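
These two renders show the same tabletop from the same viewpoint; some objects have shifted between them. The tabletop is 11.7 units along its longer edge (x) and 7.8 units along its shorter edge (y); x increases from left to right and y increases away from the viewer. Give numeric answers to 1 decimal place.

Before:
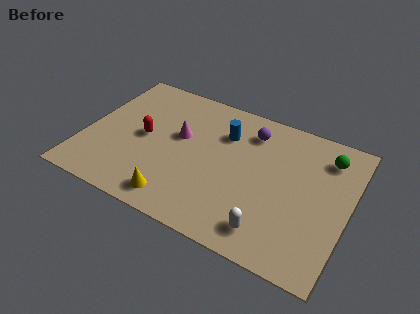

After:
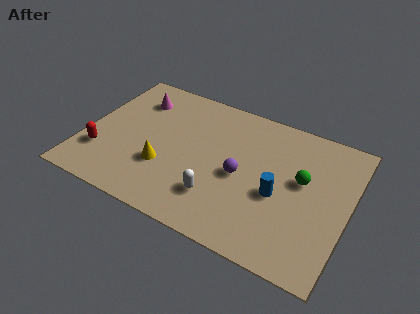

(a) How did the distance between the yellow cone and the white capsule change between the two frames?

-1.5

They were about 4.1 units apart before and 2.6 after — 1.5 units closer together.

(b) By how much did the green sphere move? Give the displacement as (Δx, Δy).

(-0.9, -1.7)

The green sphere was at about (10.5, 6.2) and moved to about (9.6, 4.5).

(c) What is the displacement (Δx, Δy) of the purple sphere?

(-0.1, -2.6)

From the two frames, the purple sphere sits at roughly (7.1, 6.2) before and (7.0, 3.6) after.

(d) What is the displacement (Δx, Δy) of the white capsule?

(-2.4, 0.7)

From the two frames, the white capsule sits at roughly (8.6, 1.3) before and (6.2, 2.0) after.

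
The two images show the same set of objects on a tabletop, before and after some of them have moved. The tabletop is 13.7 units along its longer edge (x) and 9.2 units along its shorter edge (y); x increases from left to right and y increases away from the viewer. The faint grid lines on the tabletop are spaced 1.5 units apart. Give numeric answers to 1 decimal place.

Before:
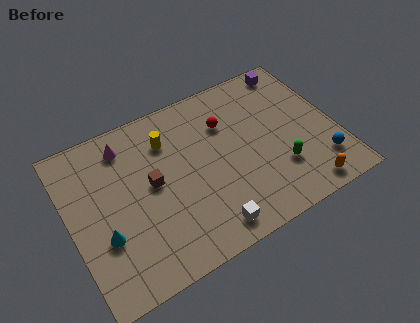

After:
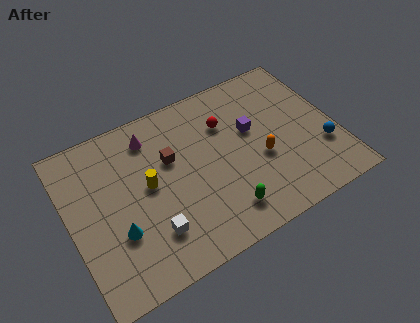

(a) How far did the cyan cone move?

0.7

From (1.5, 3.2) to (2.2, 3.1), the cyan cone covered √(0.7² + 0.1²) ≈ 0.7 units.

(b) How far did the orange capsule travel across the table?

3.2

The orange capsule moved from about (11.5, 1.0) to (9.7, 3.7), a distance of √(1.8² + 2.7²) ≈ 3.2.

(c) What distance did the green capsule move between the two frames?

3.3

From (10.5, 2.7) to (7.4, 1.7), the green capsule covered √(3.1² + 1.0²) ≈ 3.3 units.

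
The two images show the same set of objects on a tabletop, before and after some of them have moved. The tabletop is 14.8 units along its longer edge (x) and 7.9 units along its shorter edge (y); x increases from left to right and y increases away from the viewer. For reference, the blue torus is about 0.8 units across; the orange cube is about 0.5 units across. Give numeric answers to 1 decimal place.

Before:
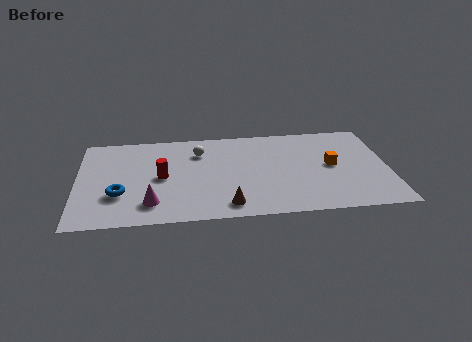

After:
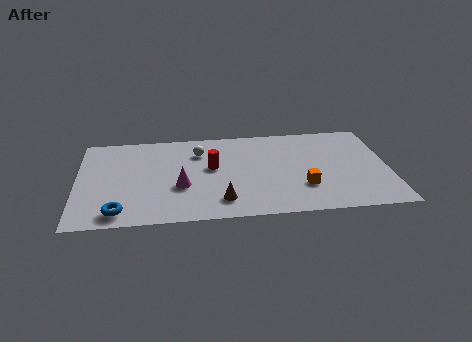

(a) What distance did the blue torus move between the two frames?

1.5

The blue torus moved from about (2.0, 2.6) to (2.0, 1.1), a distance of √(0.0² + 1.5²) ≈ 1.5.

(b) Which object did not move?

the white sphere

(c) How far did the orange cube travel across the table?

2.2

The orange cube moved from about (12.1, 4.1) to (10.7, 2.4), a distance of √(1.4² + 1.7²) ≈ 2.2.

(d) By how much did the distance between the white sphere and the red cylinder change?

-1.2

They were about 2.7 units apart before and 1.5 after — 1.2 units closer together.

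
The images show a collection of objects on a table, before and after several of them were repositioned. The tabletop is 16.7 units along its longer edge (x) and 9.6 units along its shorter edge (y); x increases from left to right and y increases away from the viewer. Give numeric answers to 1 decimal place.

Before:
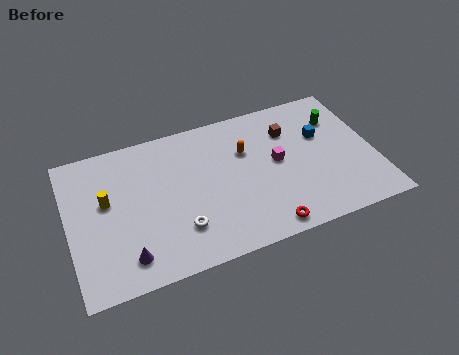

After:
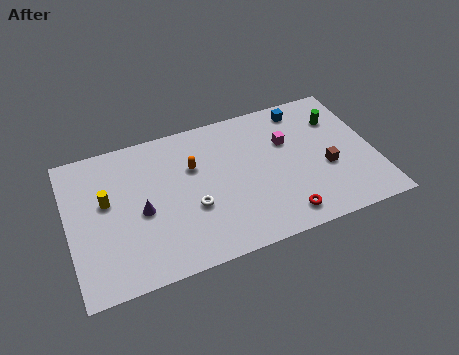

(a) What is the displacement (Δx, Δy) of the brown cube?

(1.7, -3.2)

From the two frames, the brown cube sits at roughly (12.3, 7.0) before and (14.0, 3.8) after.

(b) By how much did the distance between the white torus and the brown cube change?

-0.5

Before: roughly 7.9 units apart; after: 7.4. That's 0.5 units closer together.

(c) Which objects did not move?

the green cylinder and the yellow cylinder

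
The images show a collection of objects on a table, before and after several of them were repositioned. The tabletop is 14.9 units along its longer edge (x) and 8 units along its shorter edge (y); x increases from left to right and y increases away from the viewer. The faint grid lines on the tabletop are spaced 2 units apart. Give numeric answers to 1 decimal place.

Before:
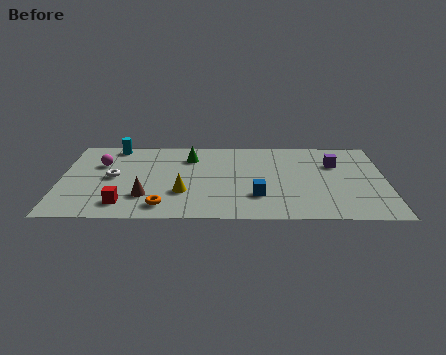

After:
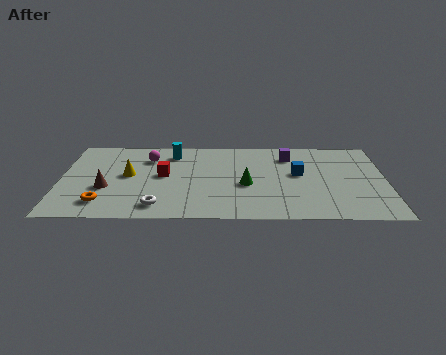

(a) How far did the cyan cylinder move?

2.8

From (2.4, 7.2) to (5.1, 6.5), the cyan cylinder covered √(2.7² + 0.7²) ≈ 2.8 units.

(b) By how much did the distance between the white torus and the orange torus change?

-1.1

Before: roughly 3.6 units apart; after: 2.5. That's 1.1 units closer together.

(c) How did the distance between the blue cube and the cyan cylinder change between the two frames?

-2.1

Before: roughly 8.2 units apart; after: 6.1. That's 2.1 units closer together.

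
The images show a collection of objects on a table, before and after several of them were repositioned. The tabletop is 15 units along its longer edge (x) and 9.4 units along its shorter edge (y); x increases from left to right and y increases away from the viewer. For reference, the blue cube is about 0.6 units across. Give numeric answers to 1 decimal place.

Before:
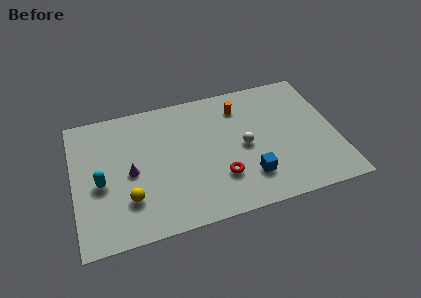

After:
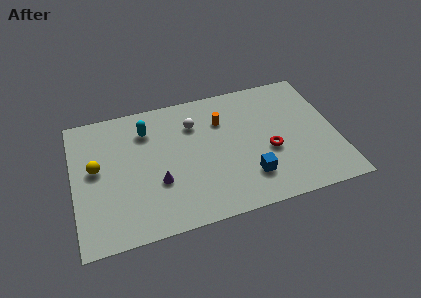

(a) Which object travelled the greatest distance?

the cyan capsule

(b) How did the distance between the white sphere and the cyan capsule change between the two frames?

-5.5

Before: roughly 8.2 units apart; after: 2.7. That's 5.5 units closer together.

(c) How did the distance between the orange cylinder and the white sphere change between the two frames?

-1.3

The distance was about 2.9 in the first image and 1.6 in the second, so they moved 1.3 units closer together.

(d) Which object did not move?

the blue cube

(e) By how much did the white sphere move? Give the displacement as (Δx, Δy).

(-2.7, 2.4)

From the two frames, the white sphere sits at roughly (9.7, 4.5) before and (7.0, 6.9) after.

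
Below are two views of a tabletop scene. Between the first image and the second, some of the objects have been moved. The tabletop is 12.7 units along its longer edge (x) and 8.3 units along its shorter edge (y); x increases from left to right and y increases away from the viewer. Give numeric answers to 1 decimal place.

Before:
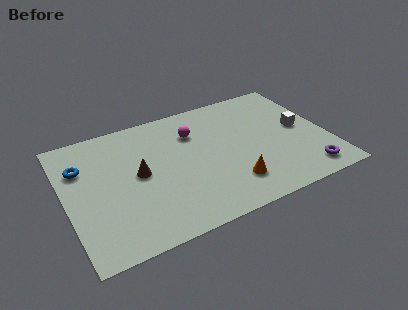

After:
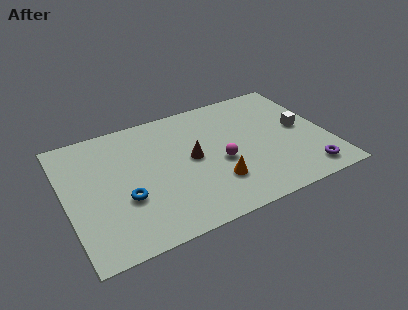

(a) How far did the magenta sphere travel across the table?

2.7

The magenta sphere was near (6.4, 6.0) before and (7.4, 3.5) after, so it travelled √(1.0² + 2.5²) ≈ 2.7 units.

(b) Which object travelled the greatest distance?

the blue torus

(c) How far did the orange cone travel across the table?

0.8

The orange cone moved from about (7.7, 1.9) to (7.0, 2.3), a distance of √(0.7² + 0.4²) ≈ 0.8.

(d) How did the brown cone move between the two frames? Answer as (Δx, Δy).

(2.6, 0.0)

The brown cone started near (3.5, 4.3) and ended near (6.1, 4.3).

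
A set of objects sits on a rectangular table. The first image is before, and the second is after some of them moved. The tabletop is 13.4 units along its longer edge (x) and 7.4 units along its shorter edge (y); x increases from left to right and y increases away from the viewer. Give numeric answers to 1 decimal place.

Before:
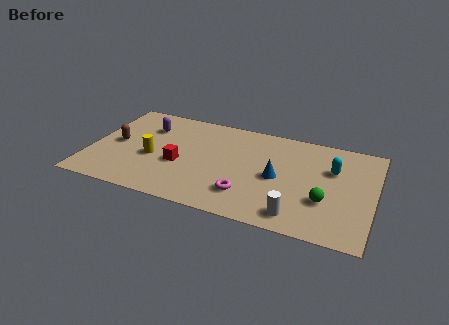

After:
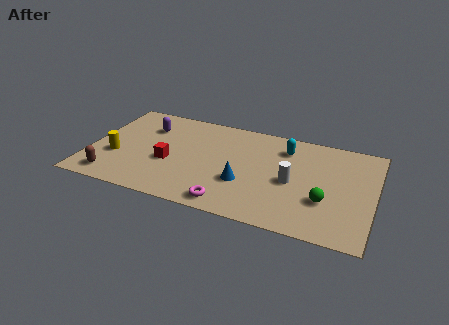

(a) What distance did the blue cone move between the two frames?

1.7

The blue cone moved from about (8.9, 3.5) to (7.4, 2.6), a distance of √(1.5² + 0.9²) ≈ 1.7.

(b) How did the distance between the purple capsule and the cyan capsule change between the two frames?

-2.3

Before: roughly 8.9 units apart; after: 6.6. That's 2.3 units closer together.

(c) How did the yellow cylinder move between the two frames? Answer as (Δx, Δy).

(-1.7, -0.4)

From the two frames, the yellow cylinder sits at roughly (3.0, 3.1) before and (1.3, 2.7) after.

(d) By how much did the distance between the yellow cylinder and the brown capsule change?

-0.3

The distance was about 1.9 in the first image and 1.6 in the second, so they moved 0.3 units closer together.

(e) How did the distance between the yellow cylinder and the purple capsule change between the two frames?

+0.6

The distance was about 2.4 in the first image and 3.0 in the second, so they moved 0.6 units further apart.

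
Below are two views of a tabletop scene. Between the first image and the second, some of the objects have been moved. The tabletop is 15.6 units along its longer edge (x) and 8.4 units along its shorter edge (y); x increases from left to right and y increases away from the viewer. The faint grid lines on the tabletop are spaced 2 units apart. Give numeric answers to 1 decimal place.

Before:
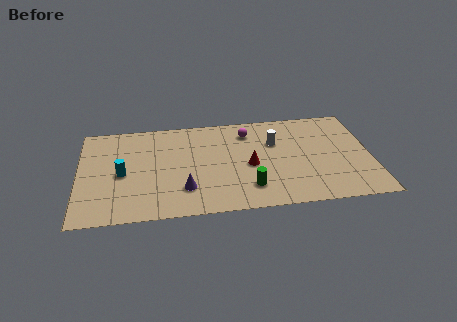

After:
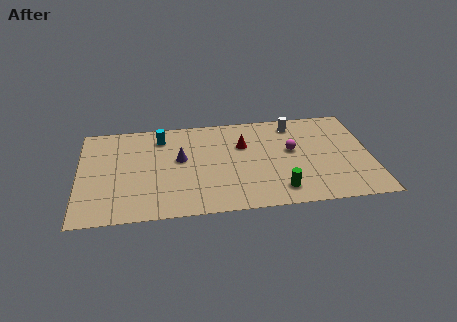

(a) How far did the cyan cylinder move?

3.6

From (2.3, 3.9) to (4.4, 6.8), the cyan cylinder covered √(2.1² + 2.9²) ≈ 3.6 units.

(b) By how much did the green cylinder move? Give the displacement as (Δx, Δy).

(1.6, -0.4)

The green cylinder was at about (9.0, 1.9) and moved to about (10.6, 1.5).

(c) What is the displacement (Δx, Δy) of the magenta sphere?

(2.3, -1.9)

The magenta sphere started near (9.1, 6.7) and ended near (11.4, 4.8).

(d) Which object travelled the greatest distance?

the cyan cylinder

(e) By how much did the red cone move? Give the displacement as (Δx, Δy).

(-0.3, 1.8)

From the two frames, the red cone sits at roughly (9.1, 3.8) before and (8.8, 5.6) after.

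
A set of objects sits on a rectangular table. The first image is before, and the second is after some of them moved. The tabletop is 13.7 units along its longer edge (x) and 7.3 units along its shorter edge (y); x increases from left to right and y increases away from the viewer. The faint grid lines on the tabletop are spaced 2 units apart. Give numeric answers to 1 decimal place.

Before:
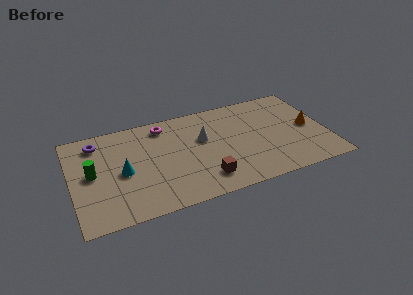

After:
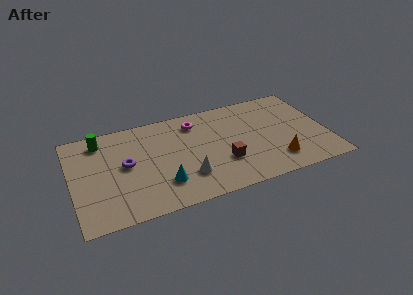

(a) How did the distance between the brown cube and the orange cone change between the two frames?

-3.4

The distance was about 6.3 in the first image and 2.9 in the second, so they moved 3.4 units closer together.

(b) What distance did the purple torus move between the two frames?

2.5

The purple torus was near (1.5, 6.0) before and (2.9, 3.9) after, so it travelled √(1.4² + 2.1²) ≈ 2.5 units.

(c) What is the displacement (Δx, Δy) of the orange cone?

(-2.0, -2.0)

From the two frames, the orange cone sits at roughly (12.8, 3.6) before and (10.8, 1.6) after.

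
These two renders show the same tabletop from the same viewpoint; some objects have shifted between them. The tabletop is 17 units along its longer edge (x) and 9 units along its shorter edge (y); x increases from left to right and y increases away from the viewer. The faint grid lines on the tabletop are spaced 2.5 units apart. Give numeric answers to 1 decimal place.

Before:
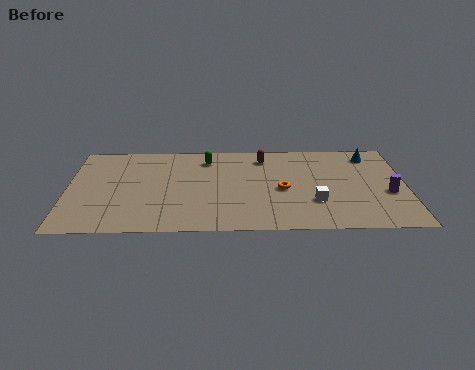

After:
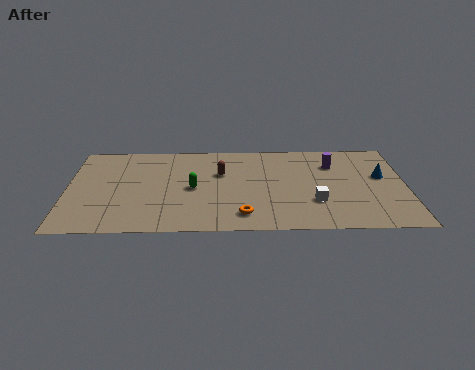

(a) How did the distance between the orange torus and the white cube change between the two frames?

+1.7

They were about 2.1 units apart before and 3.8 after — 1.7 units further apart.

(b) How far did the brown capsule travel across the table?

2.7

The brown capsule was near (9.9, 7.4) before and (7.7, 5.8) after, so it travelled √(2.2² + 1.6²) ≈ 2.7 units.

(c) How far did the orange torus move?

3.2

From (10.8, 4.1) to (8.8, 1.6), the orange torus covered √(2.0² + 2.5²) ≈ 3.2 units.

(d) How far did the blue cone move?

2.3

The blue cone moved from about (15.3, 7.5) to (15.8, 5.3), a distance of √(0.5² + 2.2²) ≈ 2.3.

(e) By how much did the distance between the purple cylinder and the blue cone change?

-1.3

They were about 4.0 units apart before and 2.7 after — 1.3 units closer together.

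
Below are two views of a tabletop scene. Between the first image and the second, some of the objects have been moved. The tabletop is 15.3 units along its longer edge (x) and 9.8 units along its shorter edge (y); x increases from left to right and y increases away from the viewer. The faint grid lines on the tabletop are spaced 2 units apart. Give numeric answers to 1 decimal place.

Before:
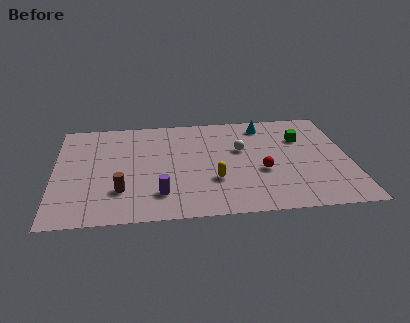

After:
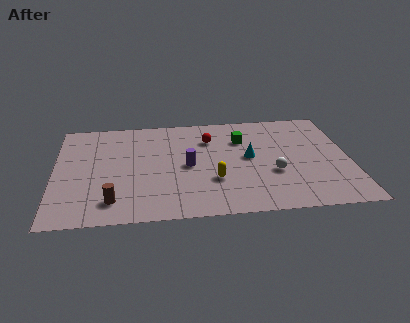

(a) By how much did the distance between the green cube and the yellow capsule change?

-1.8

They were about 5.9 units apart before and 4.1 after — 1.8 units closer together.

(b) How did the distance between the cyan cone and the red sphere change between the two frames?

-1.7

The distance was about 4.5 in the first image and 2.8 in the second, so they moved 1.7 units closer together.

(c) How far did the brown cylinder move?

1.0

From (3.4, 2.7) to (3.0, 1.8), the brown cylinder covered √(0.4² + 0.9²) ≈ 1.0 units.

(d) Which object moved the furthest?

the red sphere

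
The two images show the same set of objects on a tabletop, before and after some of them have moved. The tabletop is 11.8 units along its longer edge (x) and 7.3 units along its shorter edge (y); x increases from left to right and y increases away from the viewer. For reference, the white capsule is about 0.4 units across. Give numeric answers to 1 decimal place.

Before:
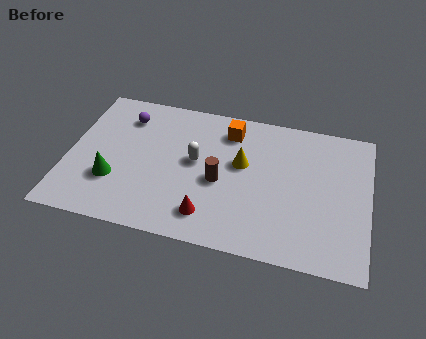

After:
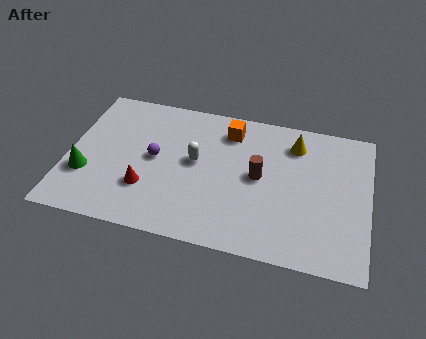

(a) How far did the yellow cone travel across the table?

2.5

The yellow cone was near (6.8, 4.3) before and (8.8, 5.8) after, so it travelled √(2.0² + 1.5²) ≈ 2.5 units.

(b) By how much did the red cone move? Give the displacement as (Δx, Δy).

(-2.5, 0.8)

The red cone was at about (5.7, 1.4) and moved to about (3.2, 2.2).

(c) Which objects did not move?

the orange cube and the white capsule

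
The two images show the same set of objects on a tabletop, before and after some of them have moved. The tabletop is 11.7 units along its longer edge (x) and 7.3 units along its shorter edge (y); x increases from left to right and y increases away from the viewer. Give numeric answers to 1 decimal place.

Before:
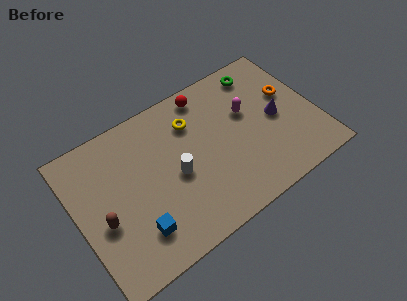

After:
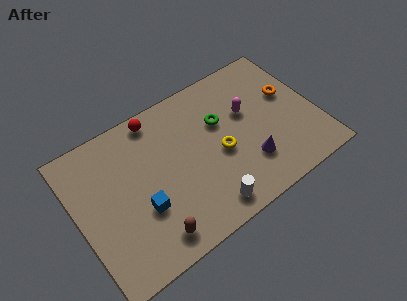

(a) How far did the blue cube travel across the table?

1.0

From (2.5, 1.7) to (2.9, 2.6), the blue cube covered √(0.4² + 0.9²) ≈ 1.0 units.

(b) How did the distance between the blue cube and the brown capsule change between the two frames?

-0.4

The distance was about 1.9 in the first image and 1.5 in the second, so they moved 0.4 units closer together.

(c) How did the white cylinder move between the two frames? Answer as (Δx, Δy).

(1.1, -2.3)

From the two frames, the white cylinder sits at roughly (4.7, 3.3) before and (5.8, 1.0) after.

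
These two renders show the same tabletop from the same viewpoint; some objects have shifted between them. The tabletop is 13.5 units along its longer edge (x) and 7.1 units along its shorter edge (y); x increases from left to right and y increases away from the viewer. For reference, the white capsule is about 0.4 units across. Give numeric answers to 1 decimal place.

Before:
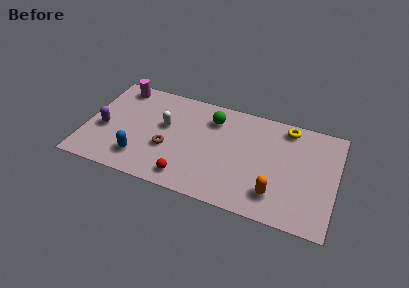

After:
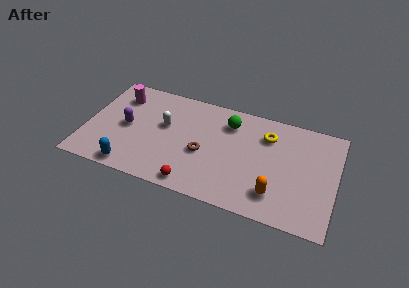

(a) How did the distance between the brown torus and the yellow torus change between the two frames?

-3.1

They were about 7.1 units apart before and 4.0 after — 3.1 units closer together.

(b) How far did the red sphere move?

0.5

The red sphere moved from about (5.7, 1.1) to (6.1, 0.8), a distance of √(0.4² + 0.3²) ≈ 0.5.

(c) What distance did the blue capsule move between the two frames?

0.9

The blue capsule moved from about (3.1, 1.6) to (2.7, 0.8), a distance of √(0.4² + 0.8²) ≈ 0.9.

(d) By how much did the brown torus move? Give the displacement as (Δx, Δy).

(1.9, 0.3)

The brown torus started near (4.5, 2.7) and ended near (6.4, 3.0).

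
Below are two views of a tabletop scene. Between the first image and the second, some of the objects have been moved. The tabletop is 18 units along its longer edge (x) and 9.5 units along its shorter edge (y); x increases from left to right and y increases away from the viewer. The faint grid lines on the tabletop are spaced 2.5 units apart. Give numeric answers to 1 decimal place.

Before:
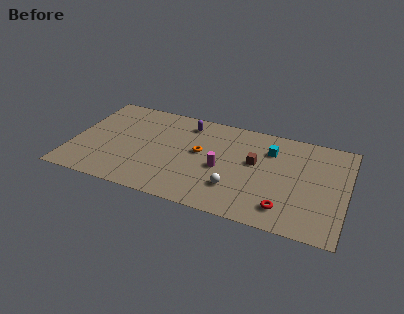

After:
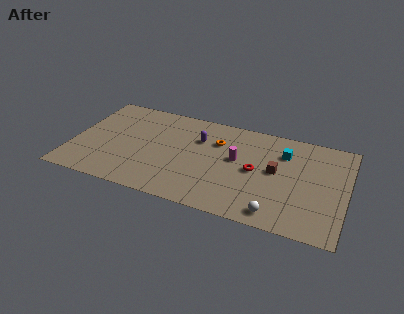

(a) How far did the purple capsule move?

1.6

From (7.3, 7.9) to (8.2, 6.6), the purple capsule covered √(0.9² + 1.3²) ≈ 1.6 units.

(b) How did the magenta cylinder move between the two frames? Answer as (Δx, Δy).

(0.9, 1.2)

The magenta cylinder started near (9.9, 4.2) and ended near (10.8, 5.4).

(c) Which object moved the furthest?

the red torus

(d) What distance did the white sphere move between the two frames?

3.1

From (10.9, 2.6) to (13.7, 1.2), the white sphere covered √(2.8² + 1.4²) ≈ 3.1 units.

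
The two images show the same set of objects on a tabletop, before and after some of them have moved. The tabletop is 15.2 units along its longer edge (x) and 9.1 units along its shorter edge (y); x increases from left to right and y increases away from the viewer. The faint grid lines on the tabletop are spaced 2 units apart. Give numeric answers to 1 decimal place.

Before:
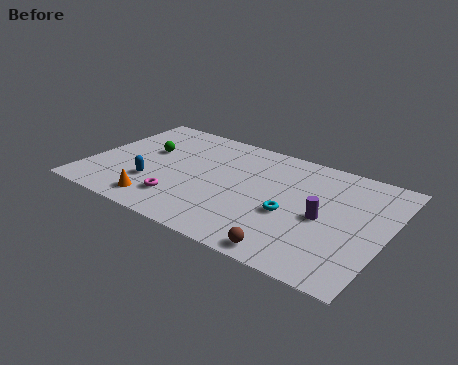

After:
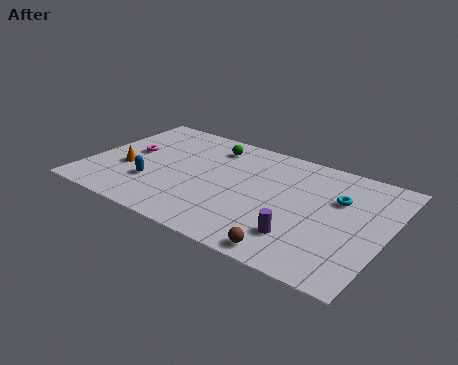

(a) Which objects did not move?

the blue capsule and the brown sphere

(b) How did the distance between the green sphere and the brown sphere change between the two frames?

-1.2

Before: roughly 9.5 units apart; after: 8.3. That's 1.2 units closer together.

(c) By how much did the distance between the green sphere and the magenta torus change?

+0.4

They were about 4.2 units apart before and 4.6 after — 0.4 units further apart.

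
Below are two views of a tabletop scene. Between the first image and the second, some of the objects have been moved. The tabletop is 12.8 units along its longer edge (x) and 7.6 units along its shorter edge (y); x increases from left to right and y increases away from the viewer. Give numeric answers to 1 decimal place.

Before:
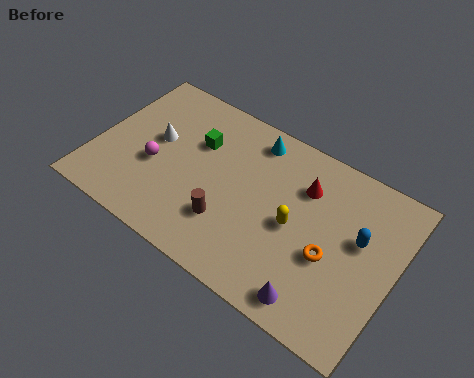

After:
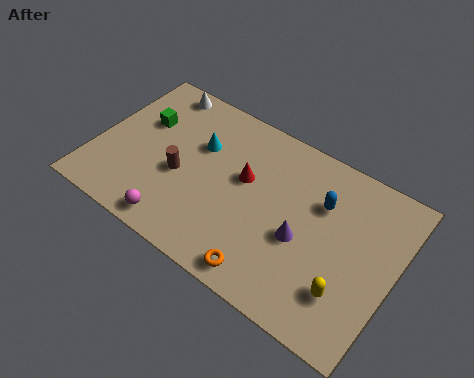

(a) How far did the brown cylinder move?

2.5

The brown cylinder moved from about (6.0, 2.2) to (3.7, 3.2), a distance of √(2.3² + 1.0²) ≈ 2.5.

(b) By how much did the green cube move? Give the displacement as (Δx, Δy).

(-2.4, -0.2)

The green cube started near (4.1, 5.1) and ended near (1.7, 4.9).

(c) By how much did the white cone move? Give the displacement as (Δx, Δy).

(-0.4, 2.5)

The white cone was at about (2.4, 4.3) and moved to about (2.0, 6.8).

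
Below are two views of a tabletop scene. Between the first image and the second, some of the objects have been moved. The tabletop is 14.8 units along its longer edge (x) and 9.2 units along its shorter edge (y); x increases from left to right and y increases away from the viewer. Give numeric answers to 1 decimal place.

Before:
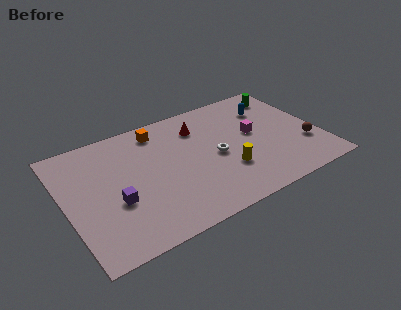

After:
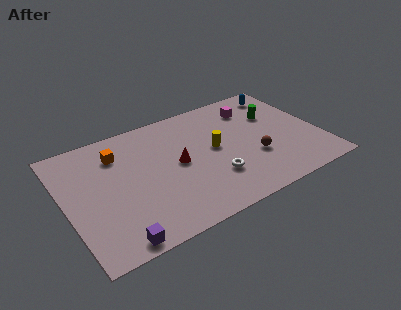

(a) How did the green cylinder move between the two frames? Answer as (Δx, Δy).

(-0.9, -1.5)

The green cylinder was at about (13.4, 7.6) and moved to about (12.5, 6.1).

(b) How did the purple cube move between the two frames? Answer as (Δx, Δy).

(-0.4, -2.7)

The purple cube started near (2.7, 3.5) and ended near (2.3, 0.8).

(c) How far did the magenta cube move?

2.1

The magenta cube was near (11.1, 5.1) before and (11.4, 7.2) after, so it travelled √(0.3² + 2.1²) ≈ 2.1 units.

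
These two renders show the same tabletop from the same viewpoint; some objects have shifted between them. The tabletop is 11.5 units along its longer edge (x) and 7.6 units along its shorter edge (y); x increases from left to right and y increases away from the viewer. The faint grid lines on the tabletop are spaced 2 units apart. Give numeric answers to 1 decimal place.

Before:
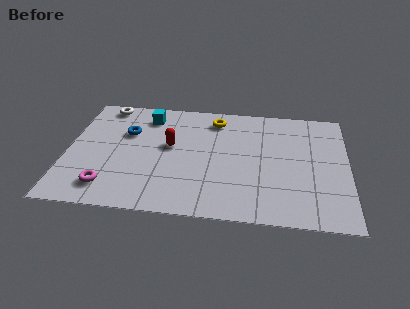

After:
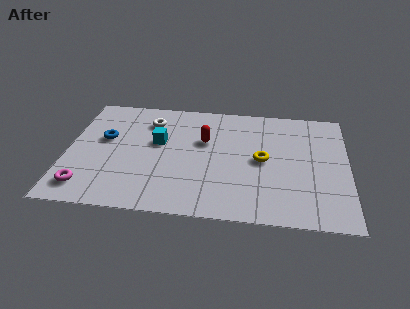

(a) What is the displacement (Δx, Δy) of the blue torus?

(-0.9, -0.5)

From the two frames, the blue torus sits at roughly (2.4, 5.0) before and (1.5, 4.5) after.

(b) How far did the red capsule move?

1.5

The red capsule moved from about (4.2, 4.3) to (5.6, 4.8), a distance of √(1.4² + 0.5²) ≈ 1.5.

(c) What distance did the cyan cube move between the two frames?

1.8

The cyan cube moved from about (3.2, 6.2) to (3.7, 4.5), a distance of √(0.5² + 1.7²) ≈ 1.8.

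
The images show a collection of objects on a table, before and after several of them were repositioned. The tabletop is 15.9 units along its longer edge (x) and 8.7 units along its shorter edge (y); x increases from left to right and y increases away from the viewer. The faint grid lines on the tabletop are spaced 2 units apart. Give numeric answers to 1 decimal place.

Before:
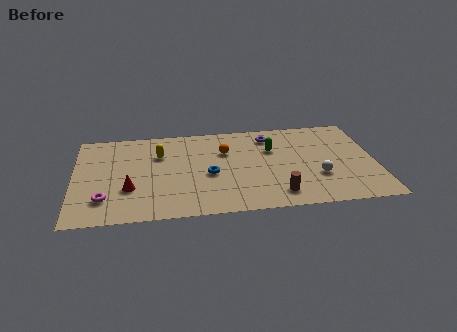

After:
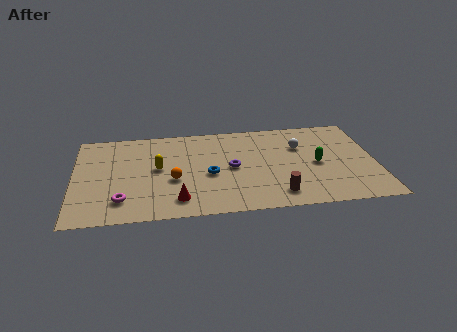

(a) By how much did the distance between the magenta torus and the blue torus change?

-0.8

They were about 5.8 units apart before and 5.0 after — 0.8 units closer together.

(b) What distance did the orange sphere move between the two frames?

3.7

The orange sphere was near (8.0, 5.9) before and (5.2, 3.5) after, so it travelled √(2.8² + 2.4²) ≈ 3.7 units.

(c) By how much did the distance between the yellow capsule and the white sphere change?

-1.2

The distance was about 8.9 in the first image and 7.7 in the second, so they moved 1.2 units closer together.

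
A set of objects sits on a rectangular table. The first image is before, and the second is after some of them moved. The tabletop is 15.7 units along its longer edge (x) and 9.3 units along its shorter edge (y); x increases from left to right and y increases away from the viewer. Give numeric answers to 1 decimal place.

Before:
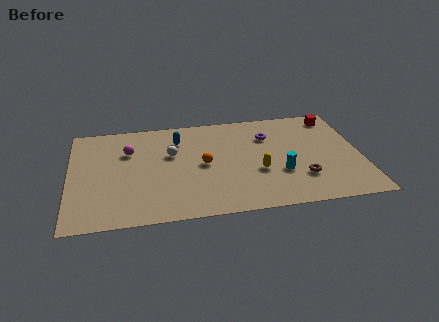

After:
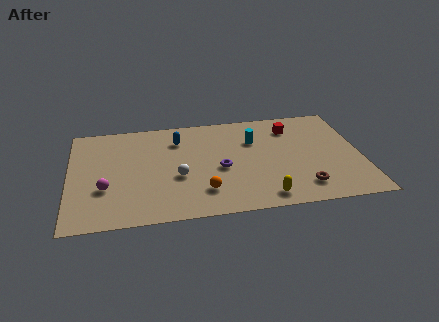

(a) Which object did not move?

the blue capsule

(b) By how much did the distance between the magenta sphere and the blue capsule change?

+2.8

Before: roughly 2.8 units apart; after: 5.6. That's 2.8 units further apart.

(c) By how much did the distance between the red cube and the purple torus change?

+1.2

Before: roughly 3.9 units apart; after: 5.1. That's 1.2 units further apart.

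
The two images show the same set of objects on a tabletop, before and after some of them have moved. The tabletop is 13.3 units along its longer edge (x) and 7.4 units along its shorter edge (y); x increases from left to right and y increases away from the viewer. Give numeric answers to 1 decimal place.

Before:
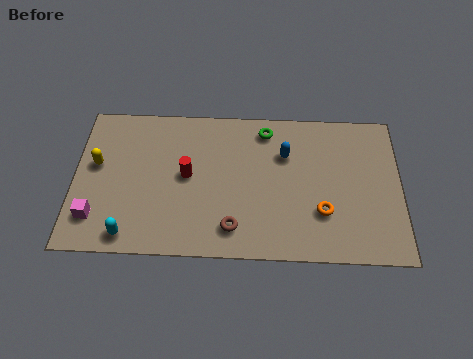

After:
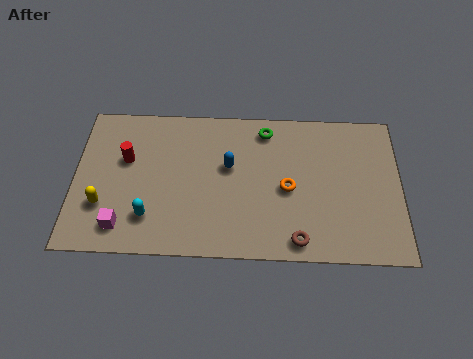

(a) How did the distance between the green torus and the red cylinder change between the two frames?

+1.9

They were about 4.0 units apart before and 5.9 after — 1.9 units further apart.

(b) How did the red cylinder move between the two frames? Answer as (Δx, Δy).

(-2.5, 0.7)

From the two frames, the red cylinder sits at roughly (4.6, 3.9) before and (2.1, 4.6) after.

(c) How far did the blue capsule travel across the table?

2.4

The blue capsule was near (8.6, 5.1) before and (6.3, 4.4) after, so it travelled √(2.3² + 0.7²) ≈ 2.4 units.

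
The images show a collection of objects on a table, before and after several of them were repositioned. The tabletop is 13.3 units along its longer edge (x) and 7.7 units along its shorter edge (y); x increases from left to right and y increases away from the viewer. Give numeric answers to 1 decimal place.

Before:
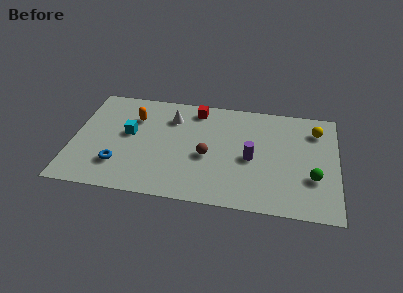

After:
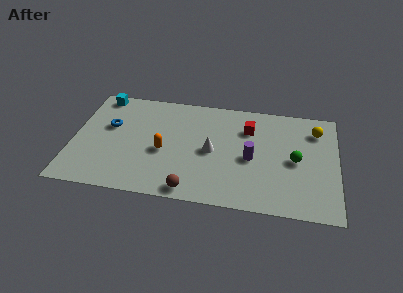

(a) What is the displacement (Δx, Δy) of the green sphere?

(-0.9, 1.1)

The green sphere was at about (12.1, 2.6) and moved to about (11.2, 3.7).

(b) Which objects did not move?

the yellow sphere and the purple cylinder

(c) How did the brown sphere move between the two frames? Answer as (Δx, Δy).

(-0.7, -2.5)

The brown sphere started near (6.8, 3.3) and ended near (6.1, 0.8).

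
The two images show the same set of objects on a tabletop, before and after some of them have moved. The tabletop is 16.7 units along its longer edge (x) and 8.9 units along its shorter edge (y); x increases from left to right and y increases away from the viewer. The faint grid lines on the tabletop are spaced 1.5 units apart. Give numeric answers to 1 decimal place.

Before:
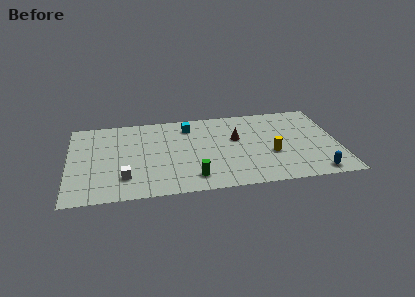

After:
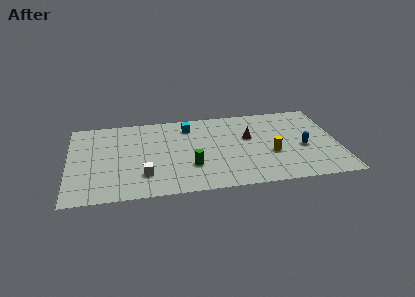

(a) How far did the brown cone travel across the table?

0.8

From (10.4, 5.4) to (11.2, 5.4), the brown cone covered √(0.8² + 0.0²) ≈ 0.8 units.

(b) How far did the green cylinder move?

1.2

From (7.6, 1.6) to (7.5, 2.8), the green cylinder covered √(0.1² + 1.2²) ≈ 1.2 units.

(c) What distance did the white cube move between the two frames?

1.2

From (3.4, 2.2) to (4.6, 2.3), the white cube covered √(1.2² + 0.1²) ≈ 1.2 units.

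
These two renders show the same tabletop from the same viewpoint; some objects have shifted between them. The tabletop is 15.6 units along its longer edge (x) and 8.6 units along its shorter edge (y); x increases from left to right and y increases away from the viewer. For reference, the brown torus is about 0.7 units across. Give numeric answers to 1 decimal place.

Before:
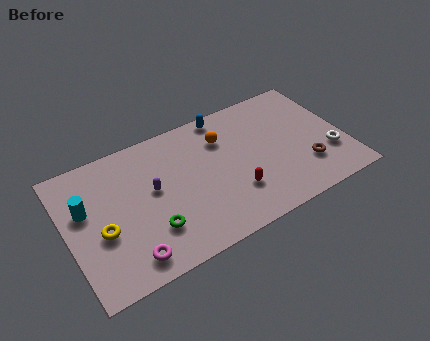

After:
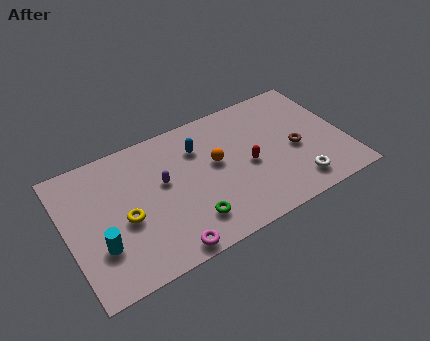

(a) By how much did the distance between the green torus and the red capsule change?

-0.6

They were about 4.7 units apart before and 4.1 after — 0.6 units closer together.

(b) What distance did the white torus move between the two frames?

2.4

The white torus was near (14.6, 2.7) before and (12.5, 1.5) after, so it travelled √(2.1² + 1.2²) ≈ 2.4 units.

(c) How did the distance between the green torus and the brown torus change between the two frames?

-2.2

Before: roughly 8.8 units apart; after: 6.6. That's 2.2 units closer together.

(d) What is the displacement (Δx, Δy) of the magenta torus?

(2.0, -0.5)

From the two frames, the magenta torus sits at roughly (3.0, 1.3) before and (5.0, 0.8) after.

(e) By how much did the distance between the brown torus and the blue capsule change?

-0.9

Before: roughly 6.7 units apart; after: 5.8. That's 0.9 units closer together.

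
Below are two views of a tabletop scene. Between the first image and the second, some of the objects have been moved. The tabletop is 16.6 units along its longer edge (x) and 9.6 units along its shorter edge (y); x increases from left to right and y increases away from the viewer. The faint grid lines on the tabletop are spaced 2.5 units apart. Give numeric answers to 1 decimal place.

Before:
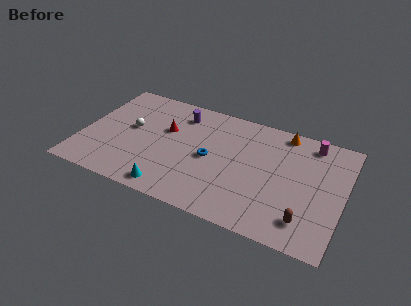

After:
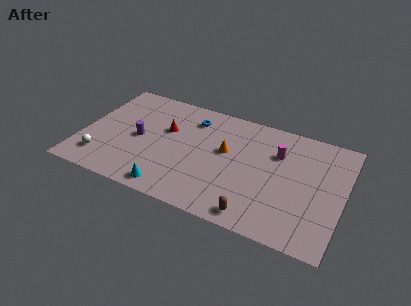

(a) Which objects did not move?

the cyan cone and the red cone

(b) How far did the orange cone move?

4.5

The orange cone moved from about (12.5, 8.6) to (9.1, 5.6), a distance of √(3.4² + 3.0²) ≈ 4.5.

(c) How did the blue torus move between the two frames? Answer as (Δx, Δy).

(-1.5, 3.0)

From the two frames, the blue torus sits at roughly (8.2, 4.6) before and (6.7, 7.6) after.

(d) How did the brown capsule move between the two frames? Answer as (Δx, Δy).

(-3.0, -0.8)

The brown capsule started near (14.5, 1.9) and ended near (11.5, 1.1).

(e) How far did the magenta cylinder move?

2.6

The magenta cylinder moved from about (14.3, 8.3) to (12.3, 6.7), a distance of √(2.0² + 1.6²) ≈ 2.6.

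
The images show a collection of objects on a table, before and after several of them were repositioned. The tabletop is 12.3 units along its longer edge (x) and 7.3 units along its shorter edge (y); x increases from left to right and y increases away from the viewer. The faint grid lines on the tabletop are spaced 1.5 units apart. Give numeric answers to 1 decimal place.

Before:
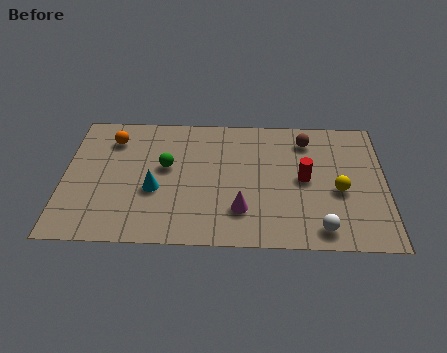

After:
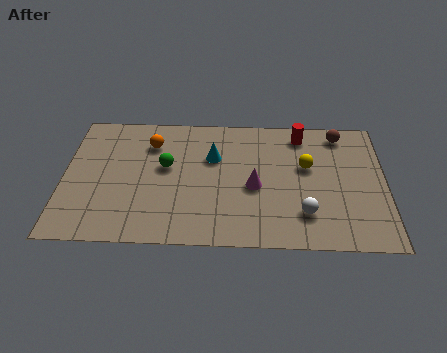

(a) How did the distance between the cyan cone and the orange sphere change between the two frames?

-0.8

The distance was about 3.3 in the first image and 2.5 in the second, so they moved 0.8 units closer together.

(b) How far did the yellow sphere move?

1.8

The yellow sphere moved from about (10.5, 3.1) to (9.3, 4.4), a distance of √(1.2² + 1.3²) ≈ 1.8.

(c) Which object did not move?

the green sphere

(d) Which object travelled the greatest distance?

the cyan cone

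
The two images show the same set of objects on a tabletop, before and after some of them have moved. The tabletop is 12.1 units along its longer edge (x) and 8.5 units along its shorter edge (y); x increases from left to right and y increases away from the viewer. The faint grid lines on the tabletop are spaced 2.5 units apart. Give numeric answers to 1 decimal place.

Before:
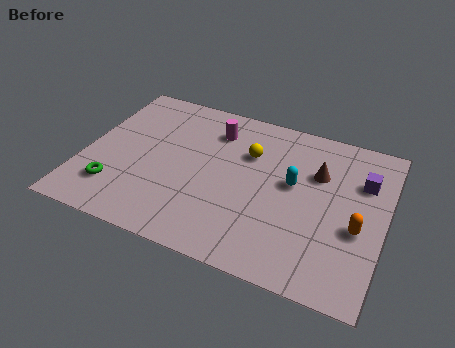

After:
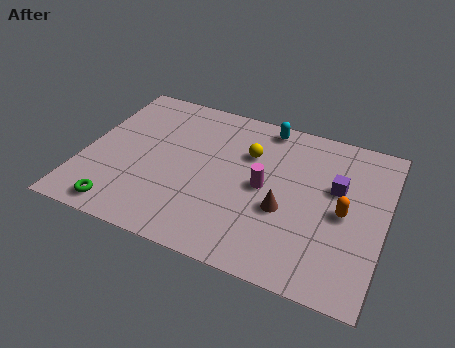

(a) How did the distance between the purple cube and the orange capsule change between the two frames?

-1.2

Before: roughly 2.5 units apart; after: 1.3. That's 1.2 units closer together.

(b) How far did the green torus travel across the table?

1.1

The green torus was near (1.5, 2.0) before and (1.9, 1.0) after, so it travelled √(0.4² + 1.0²) ≈ 1.1 units.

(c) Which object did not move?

the yellow sphere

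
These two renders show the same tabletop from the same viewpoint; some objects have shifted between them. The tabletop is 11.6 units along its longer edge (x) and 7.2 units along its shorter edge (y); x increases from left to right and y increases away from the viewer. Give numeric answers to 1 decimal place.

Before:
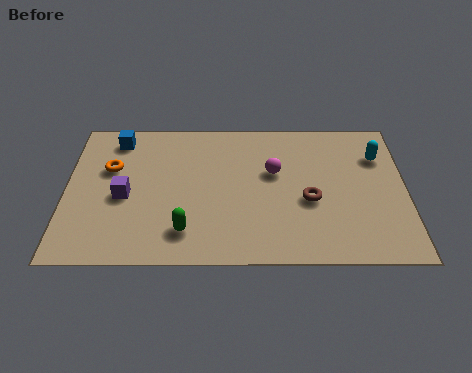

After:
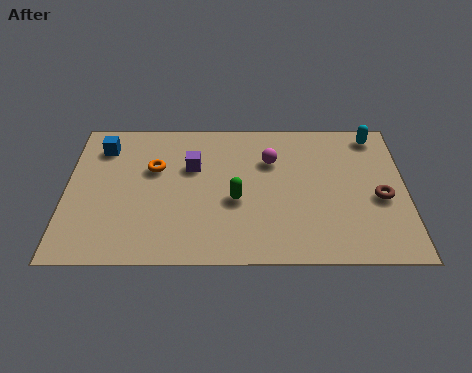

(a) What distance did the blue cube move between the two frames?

0.6

The blue cube moved from about (1.7, 6.1) to (1.2, 5.7), a distance of √(0.5² + 0.4²) ≈ 0.6.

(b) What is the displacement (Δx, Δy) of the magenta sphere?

(-0.1, 0.6)

The magenta sphere started near (7.1, 4.4) and ended near (7.0, 5.0).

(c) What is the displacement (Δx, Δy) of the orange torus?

(1.5, 0.0)

From the two frames, the orange torus sits at roughly (1.5, 4.6) before and (3.0, 4.6) after.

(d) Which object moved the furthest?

the purple cube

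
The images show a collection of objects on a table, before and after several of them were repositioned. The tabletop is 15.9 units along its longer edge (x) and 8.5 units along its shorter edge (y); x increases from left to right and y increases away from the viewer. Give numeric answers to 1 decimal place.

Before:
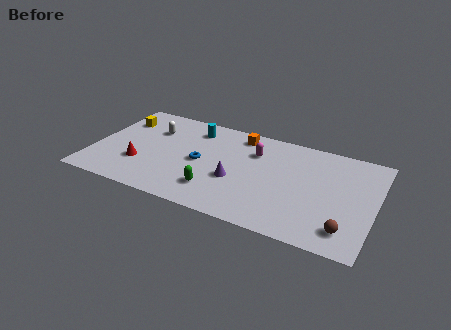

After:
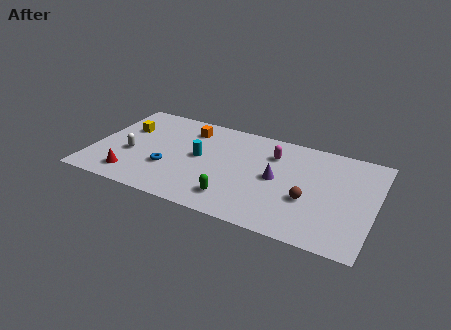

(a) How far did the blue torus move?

2.1

The blue torus moved from about (6.1, 4.1) to (4.4, 2.9), a distance of √(1.7² + 1.2²) ≈ 2.1.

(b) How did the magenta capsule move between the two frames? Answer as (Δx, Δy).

(1.0, 0.2)

The magenta capsule was at about (9.0, 6.1) and moved to about (10.0, 6.3).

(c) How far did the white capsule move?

2.8

The white capsule moved from about (3.1, 6.0) to (2.2, 3.4), a distance of √(0.9² + 2.6²) ≈ 2.8.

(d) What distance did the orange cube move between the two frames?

2.9

The orange cube moved from about (8.0, 7.3) to (5.1, 6.8), a distance of √(2.9² + 0.5²) ≈ 2.9.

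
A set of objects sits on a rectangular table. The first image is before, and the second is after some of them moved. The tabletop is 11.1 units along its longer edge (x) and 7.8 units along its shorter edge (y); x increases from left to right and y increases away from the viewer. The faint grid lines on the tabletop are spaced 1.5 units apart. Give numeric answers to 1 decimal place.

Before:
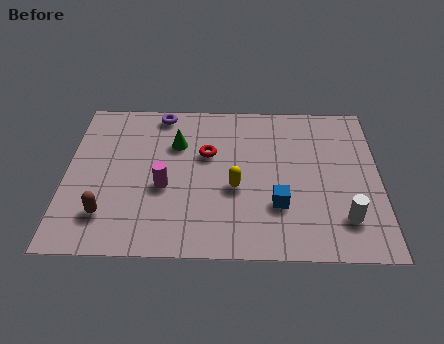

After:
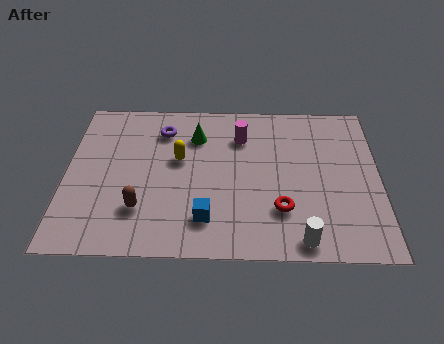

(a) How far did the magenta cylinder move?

3.7

The magenta cylinder was near (3.5, 3.2) before and (6.2, 5.8) after, so it travelled √(2.7² + 2.6²) ≈ 3.7 units.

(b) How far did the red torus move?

3.7

The red torus moved from about (5.0, 4.9) to (7.6, 2.2), a distance of √(2.6² + 2.7²) ≈ 3.7.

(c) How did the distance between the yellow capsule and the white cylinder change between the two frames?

+1.7

They were about 4.0 units apart before and 5.7 after — 1.7 units further apart.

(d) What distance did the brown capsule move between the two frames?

1.2

The brown capsule was near (1.5, 1.8) before and (2.7, 2.1) after, so it travelled √(1.2² + 0.3²) ≈ 1.2 units.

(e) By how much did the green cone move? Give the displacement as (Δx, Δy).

(0.7, 0.4)

The green cone was at about (3.9, 5.4) and moved to about (4.6, 5.8).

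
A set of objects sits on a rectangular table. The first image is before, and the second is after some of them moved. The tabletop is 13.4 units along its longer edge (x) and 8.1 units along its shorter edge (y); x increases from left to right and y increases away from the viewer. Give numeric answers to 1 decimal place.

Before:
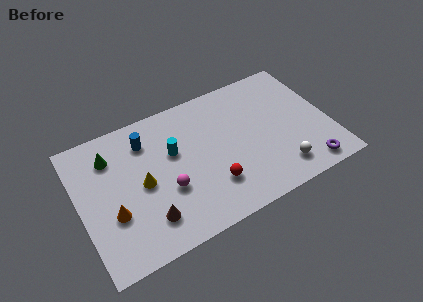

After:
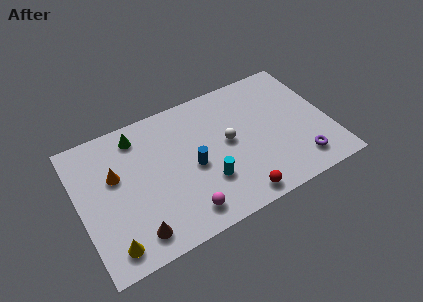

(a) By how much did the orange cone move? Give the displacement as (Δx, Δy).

(0.4, 2.1)

The orange cone started near (1.6, 2.9) and ended near (2.0, 5.0).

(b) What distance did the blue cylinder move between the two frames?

3.4

The blue cylinder was near (3.8, 6.3) before and (6.0, 3.7) after, so it travelled √(2.2² + 2.6²) ≈ 3.4 units.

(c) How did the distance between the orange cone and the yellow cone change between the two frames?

+1.9

Before: roughly 2.0 units apart; after: 3.9. That's 1.9 units further apart.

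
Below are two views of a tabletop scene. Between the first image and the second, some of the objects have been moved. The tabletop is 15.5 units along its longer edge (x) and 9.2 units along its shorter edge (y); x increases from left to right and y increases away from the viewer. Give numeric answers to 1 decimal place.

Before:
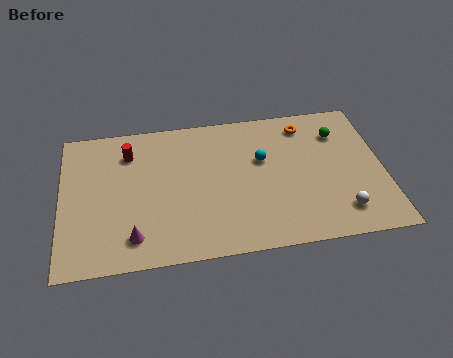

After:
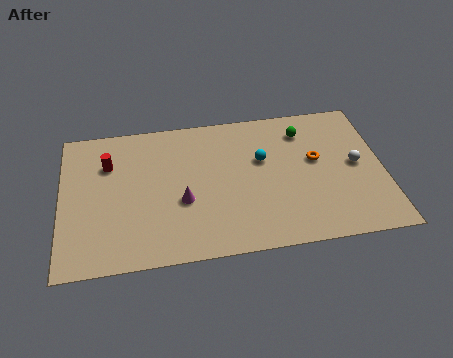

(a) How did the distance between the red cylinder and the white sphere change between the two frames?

+0.7

The distance was about 11.3 in the first image and 12.0 in the second, so they moved 0.7 units further apart.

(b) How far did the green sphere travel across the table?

1.7

The green sphere moved from about (13.5, 6.9) to (11.8, 7.3), a distance of √(1.7² + 0.4²) ≈ 1.7.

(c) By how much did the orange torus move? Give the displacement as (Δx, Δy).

(0.4, -2.4)

The orange torus started near (11.9, 7.7) and ended near (12.3, 5.3).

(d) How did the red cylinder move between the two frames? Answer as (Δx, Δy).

(-1.0, -0.6)

The red cylinder was at about (3.3, 7.1) and moved to about (2.3, 6.5).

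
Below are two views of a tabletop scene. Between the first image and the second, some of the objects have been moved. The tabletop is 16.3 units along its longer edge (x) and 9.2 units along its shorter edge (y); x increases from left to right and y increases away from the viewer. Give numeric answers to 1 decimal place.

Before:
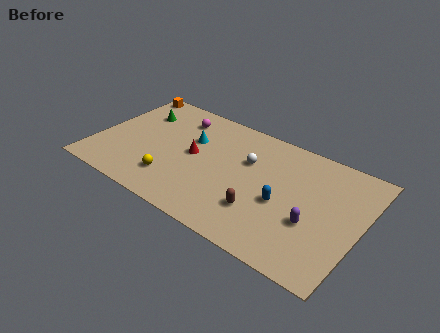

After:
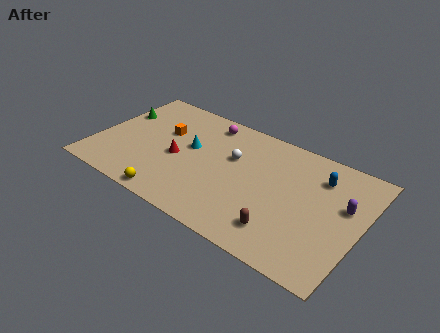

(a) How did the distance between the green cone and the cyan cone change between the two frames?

+1.3

The distance was about 3.6 in the first image and 4.9 in the second, so they moved 1.3 units further apart.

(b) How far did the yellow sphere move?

1.4

From (5.1, 2.2) to (5.4, 0.8), the yellow sphere covered √(0.3² + 1.4²) ≈ 1.4 units.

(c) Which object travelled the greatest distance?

the orange cube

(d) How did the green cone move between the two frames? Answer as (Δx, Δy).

(-1.2, -0.6)

The green cone started near (2.1, 6.7) and ended near (0.9, 6.1).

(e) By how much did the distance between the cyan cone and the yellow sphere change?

+0.7

Before: roughly 3.8 units apart; after: 4.5. That's 0.7 units further apart.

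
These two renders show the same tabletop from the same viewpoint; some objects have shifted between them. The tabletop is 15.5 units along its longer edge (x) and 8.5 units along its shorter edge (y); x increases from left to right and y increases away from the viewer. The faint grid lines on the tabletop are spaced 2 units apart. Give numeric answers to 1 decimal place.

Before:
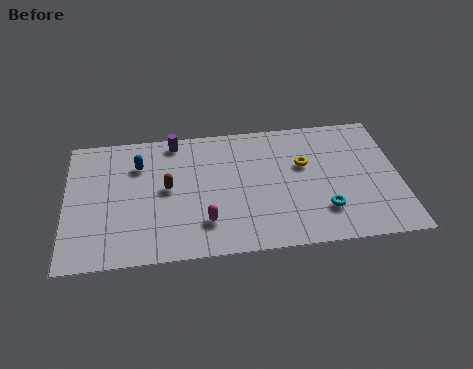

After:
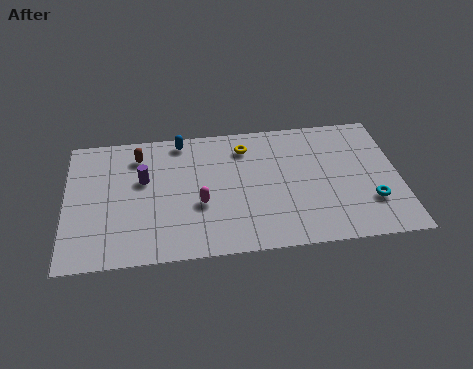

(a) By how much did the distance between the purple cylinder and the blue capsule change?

+0.8

They were about 2.2 units apart before and 3.0 after — 0.8 units further apart.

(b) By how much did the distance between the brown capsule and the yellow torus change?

-1.4

They were about 6.4 units apart before and 5.0 after — 1.4 units closer together.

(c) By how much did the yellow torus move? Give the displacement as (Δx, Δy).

(-2.7, 1.5)

The yellow torus started near (11.1, 5.3) and ended near (8.4, 6.8).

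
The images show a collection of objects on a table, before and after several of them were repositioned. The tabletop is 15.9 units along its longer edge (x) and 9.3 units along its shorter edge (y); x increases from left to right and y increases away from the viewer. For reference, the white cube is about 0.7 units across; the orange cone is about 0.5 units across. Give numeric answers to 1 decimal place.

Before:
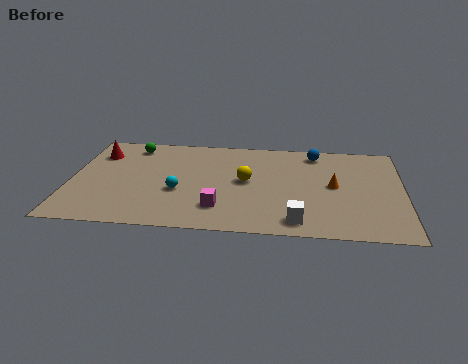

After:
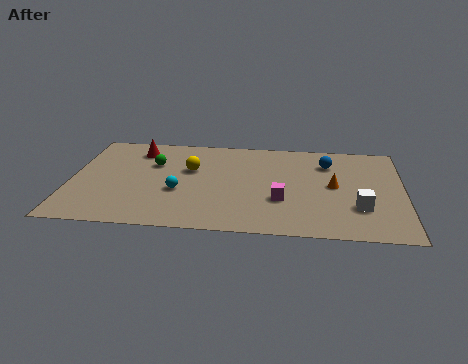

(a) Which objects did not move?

the orange cone and the cyan sphere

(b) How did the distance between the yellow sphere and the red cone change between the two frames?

-4.4

The distance was about 7.5 in the first image and 3.1 in the second, so they moved 4.4 units closer together.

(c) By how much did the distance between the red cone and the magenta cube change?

+0.5

Before: roughly 7.7 units apart; after: 8.2. That's 0.5 units further apart.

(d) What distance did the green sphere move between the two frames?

2.0

From (2.8, 7.9) to (3.9, 6.2), the green sphere covered √(1.1² + 1.7²) ≈ 2.0 units.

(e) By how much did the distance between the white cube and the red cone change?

+0.4

The distance was about 11.3 in the first image and 11.7 in the second, so they moved 0.4 units further apart.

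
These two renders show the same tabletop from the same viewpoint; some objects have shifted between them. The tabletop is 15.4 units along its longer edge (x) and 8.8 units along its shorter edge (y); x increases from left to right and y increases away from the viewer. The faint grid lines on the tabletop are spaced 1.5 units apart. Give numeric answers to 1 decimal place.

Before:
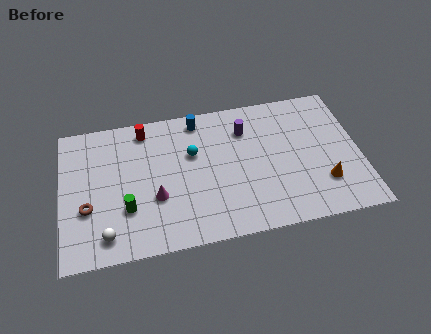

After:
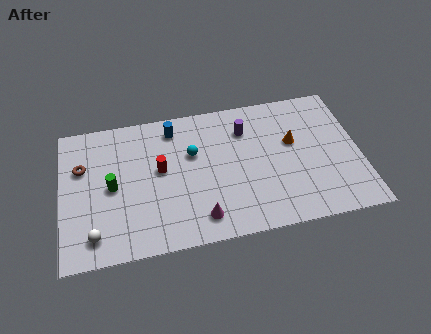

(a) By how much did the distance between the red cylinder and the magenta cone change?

-0.5

Before: roughly 4.4 units apart; after: 3.9. That's 0.5 units closer together.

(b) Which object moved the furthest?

the orange cone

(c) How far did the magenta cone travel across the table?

2.8

The magenta cone moved from about (4.8, 3.2) to (7.0, 1.5), a distance of √(2.2² + 1.7²) ≈ 2.8.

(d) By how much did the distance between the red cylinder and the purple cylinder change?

-0.5

The distance was about 5.3 in the first image and 4.8 in the second, so they moved 0.5 units closer together.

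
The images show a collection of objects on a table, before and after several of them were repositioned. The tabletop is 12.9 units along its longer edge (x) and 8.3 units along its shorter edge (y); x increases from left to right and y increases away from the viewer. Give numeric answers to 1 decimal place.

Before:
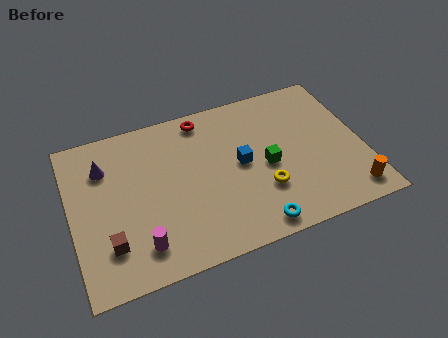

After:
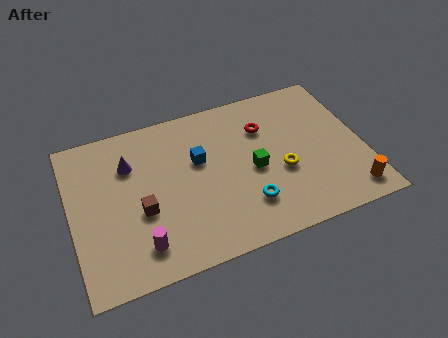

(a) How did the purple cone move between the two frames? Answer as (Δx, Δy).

(1.1, -0.2)

From the two frames, the purple cone sits at roughly (1.6, 6.1) before and (2.7, 5.9) after.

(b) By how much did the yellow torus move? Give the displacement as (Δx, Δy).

(0.9, 0.7)

The yellow torus was at about (8.3, 2.6) and moved to about (9.2, 3.3).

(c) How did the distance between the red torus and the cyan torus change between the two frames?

-2.6

The distance was about 6.6 in the first image and 4.0 in the second, so they moved 2.6 units closer together.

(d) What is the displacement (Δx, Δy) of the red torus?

(2.6, -1.4)

The red torus started near (6.1, 7.3) and ended near (8.7, 5.9).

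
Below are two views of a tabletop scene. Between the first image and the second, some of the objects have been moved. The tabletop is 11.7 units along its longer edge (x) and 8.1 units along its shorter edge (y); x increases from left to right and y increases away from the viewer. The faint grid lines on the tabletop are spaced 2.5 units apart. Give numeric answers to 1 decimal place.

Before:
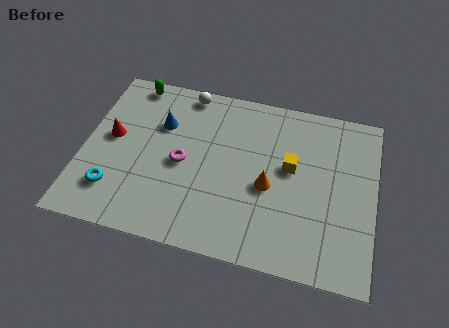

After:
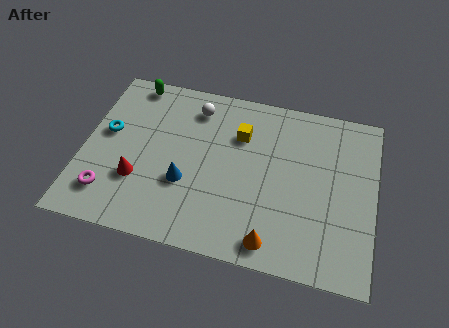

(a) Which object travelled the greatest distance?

the magenta torus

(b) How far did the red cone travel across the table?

2.2

The red cone was near (1.1, 4.4) before and (2.3, 2.6) after, so it travelled √(1.2² + 1.8²) ≈ 2.2 units.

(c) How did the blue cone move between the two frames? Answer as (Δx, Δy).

(1.2, -2.6)

The blue cone started near (3.0, 5.5) and ended near (4.2, 2.9).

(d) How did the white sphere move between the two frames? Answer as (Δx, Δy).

(0.4, -0.7)

The white sphere started near (3.9, 7.3) and ended near (4.3, 6.6).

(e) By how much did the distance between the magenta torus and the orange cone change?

+3.1

Before: roughly 3.5 units apart; after: 6.6. That's 3.1 units further apart.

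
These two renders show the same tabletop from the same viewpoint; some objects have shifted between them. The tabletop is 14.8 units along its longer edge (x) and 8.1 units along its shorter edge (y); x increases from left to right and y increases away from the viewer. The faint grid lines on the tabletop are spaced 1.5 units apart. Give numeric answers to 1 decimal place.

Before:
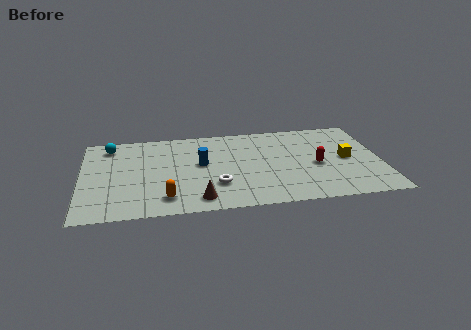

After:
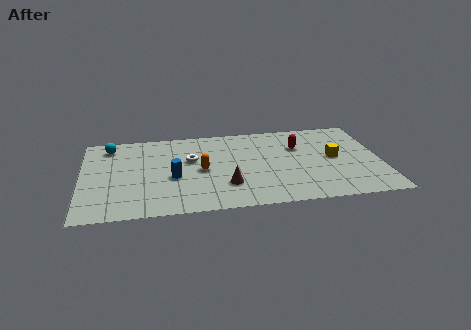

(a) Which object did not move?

the cyan sphere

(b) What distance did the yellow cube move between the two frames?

0.6

The yellow cube moved from about (13.1, 4.0) to (12.5, 4.2), a distance of √(0.6² + 0.2²) ≈ 0.6.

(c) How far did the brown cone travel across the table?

1.8

The brown cone moved from about (5.7, 1.2) to (7.1, 2.3), a distance of √(1.4² + 1.1²) ≈ 1.8.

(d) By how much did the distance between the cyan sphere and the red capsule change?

-1.2

Before: roughly 10.7 units apart; after: 9.5. That's 1.2 units closer together.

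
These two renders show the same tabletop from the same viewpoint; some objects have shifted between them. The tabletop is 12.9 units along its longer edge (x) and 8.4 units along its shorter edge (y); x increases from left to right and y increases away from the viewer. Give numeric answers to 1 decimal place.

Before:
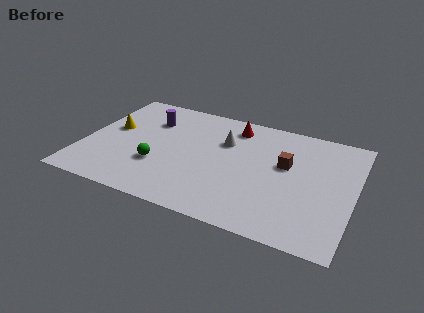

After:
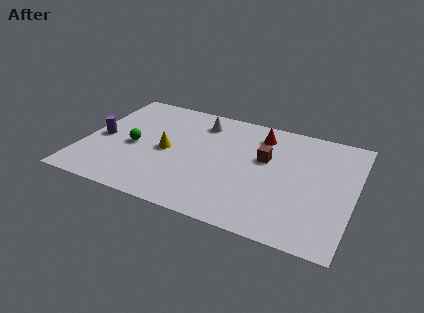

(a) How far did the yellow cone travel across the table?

2.9

The yellow cone was near (1.2, 4.8) before and (4.0, 4.0) after, so it travelled √(2.8² + 0.8²) ≈ 2.9 units.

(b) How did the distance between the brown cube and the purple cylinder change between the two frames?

+1.1

The distance was about 6.8 in the first image and 7.9 in the second, so they moved 1.1 units further apart.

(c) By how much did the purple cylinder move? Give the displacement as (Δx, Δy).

(-2.1, -2.2)

The purple cylinder started near (2.9, 6.1) and ended near (0.8, 3.9).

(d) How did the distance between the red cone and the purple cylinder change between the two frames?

+3.8

Before: roughly 4.1 units apart; after: 7.9. That's 3.8 units further apart.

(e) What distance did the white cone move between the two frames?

1.7

The white cone was near (6.6, 5.7) before and (5.3, 6.8) after, so it travelled √(1.3² + 1.1²) ≈ 1.7 units.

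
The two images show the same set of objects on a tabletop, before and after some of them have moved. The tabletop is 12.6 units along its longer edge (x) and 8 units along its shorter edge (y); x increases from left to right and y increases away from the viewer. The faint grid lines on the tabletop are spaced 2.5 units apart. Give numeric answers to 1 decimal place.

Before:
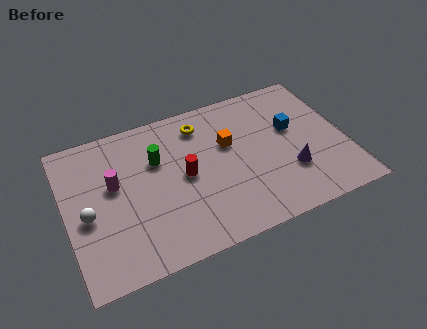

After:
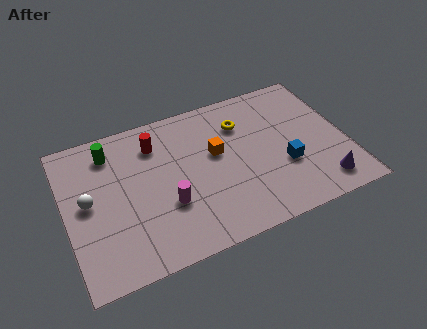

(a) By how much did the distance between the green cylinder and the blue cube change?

+2.2

Before: roughly 6.1 units apart; after: 8.3. That's 2.2 units further apart.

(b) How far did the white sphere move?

0.7

From (0.9, 3.5) to (1.0, 4.2), the white sphere covered √(0.1² + 0.7²) ≈ 0.7 units.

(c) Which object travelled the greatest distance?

the magenta cylinder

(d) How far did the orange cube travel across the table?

0.7

From (7.4, 5.0) to (6.8, 4.7), the orange cube covered √(0.6² + 0.3²) ≈ 0.7 units.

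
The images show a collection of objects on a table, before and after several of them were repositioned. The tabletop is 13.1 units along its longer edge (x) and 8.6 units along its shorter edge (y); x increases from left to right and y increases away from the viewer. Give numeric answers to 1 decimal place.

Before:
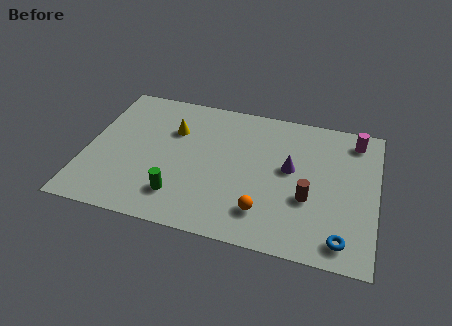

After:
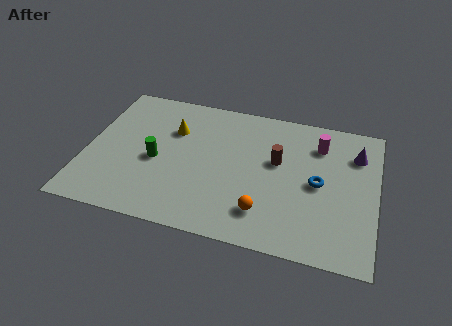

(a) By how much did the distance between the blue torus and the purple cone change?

-1.7

The distance was about 4.4 in the first image and 2.7 in the second, so they moved 1.7 units closer together.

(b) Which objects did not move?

the yellow cone and the orange sphere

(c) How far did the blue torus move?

3.2

The blue torus was near (11.7, 1.2) before and (10.5, 4.2) after, so it travelled √(1.2² + 3.0²) ≈ 3.2 units.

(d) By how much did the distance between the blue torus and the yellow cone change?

-2.3

They were about 9.2 units apart before and 6.9 after — 2.3 units closer together.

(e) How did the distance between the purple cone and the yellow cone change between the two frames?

+2.8

Before: roughly 5.5 units apart; after: 8.3. That's 2.8 units further apart.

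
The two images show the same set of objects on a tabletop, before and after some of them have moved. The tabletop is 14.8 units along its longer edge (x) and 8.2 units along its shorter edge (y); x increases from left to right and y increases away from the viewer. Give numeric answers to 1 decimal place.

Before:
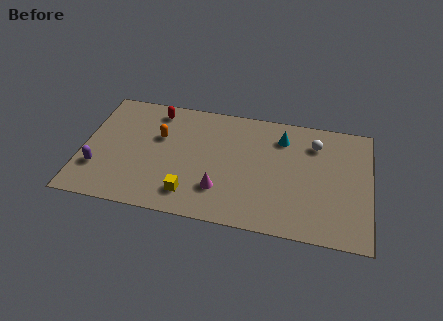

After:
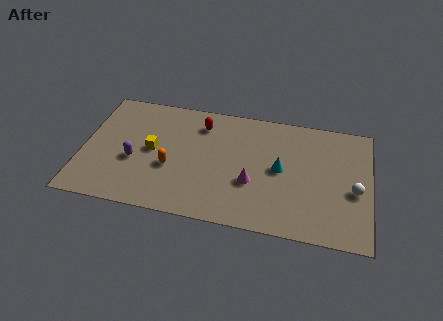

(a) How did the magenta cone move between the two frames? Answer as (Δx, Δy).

(1.6, 0.8)

The magenta cone was at about (7.2, 2.2) and moved to about (8.8, 3.0).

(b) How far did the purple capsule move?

2.0

The purple capsule moved from about (0.9, 2.4) to (2.7, 3.3), a distance of √(1.8² + 0.9²) ≈ 2.0.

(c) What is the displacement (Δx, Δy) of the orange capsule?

(0.7, -2.0)

The orange capsule started near (3.9, 5.2) and ended near (4.6, 3.2).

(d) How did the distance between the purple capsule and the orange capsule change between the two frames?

-2.2

Before: roughly 4.1 units apart; after: 1.9. That's 2.2 units closer together.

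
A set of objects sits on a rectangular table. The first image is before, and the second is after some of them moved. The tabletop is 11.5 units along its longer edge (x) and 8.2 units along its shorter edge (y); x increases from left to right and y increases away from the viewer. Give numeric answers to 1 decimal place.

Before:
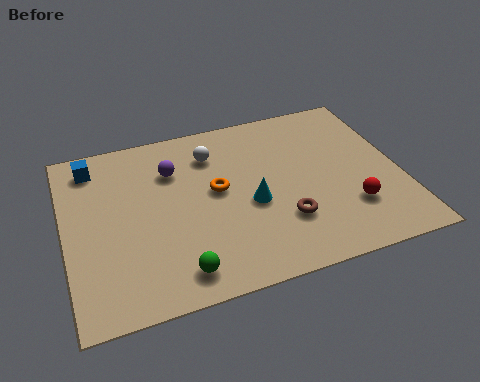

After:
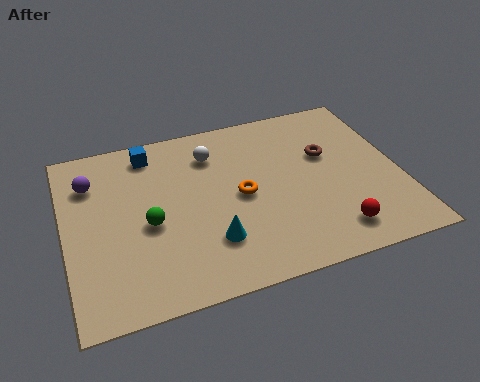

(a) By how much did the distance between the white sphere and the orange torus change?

+0.6

Before: roughly 1.8 units apart; after: 2.4. That's 0.6 units further apart.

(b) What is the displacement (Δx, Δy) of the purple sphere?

(-2.8, 0.2)

From the two frames, the purple sphere sits at roughly (3.8, 5.9) before and (1.0, 6.1) after.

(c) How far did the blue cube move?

2.0

The blue cube was near (1.1, 6.9) before and (3.1, 7.0) after, so it travelled √(2.0² + 0.1²) ≈ 2.0 units.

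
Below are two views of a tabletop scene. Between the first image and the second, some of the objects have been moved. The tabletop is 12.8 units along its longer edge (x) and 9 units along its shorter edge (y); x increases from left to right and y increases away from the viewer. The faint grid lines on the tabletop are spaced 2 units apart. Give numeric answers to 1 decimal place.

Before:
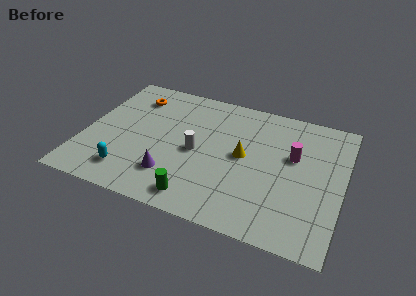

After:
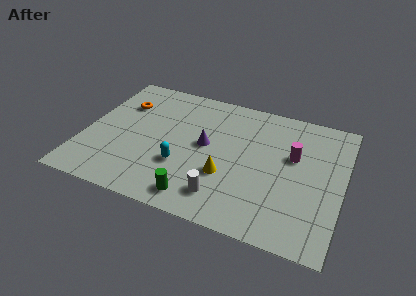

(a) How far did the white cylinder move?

3.0

The white cylinder moved from about (5.6, 4.2) to (7.2, 1.7), a distance of √(1.6² + 2.5²) ≈ 3.0.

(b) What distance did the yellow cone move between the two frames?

1.7

The yellow cone was near (7.9, 4.7) before and (7.2, 3.1) after, so it travelled √(0.7² + 1.6²) ≈ 1.7 units.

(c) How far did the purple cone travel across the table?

3.0

The purple cone moved from about (4.6, 2.2) to (6.0, 4.8), a distance of √(1.4² + 2.6²) ≈ 3.0.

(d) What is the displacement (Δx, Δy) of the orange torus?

(-0.5, -0.7)

The orange torus started near (2.1, 7.1) and ended near (1.6, 6.4).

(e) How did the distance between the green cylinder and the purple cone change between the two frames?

+1.9

The distance was about 1.7 in the first image and 3.6 in the second, so they moved 1.9 units further apart.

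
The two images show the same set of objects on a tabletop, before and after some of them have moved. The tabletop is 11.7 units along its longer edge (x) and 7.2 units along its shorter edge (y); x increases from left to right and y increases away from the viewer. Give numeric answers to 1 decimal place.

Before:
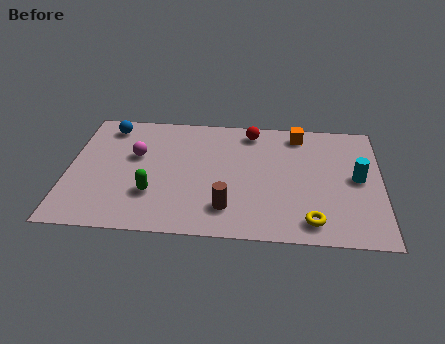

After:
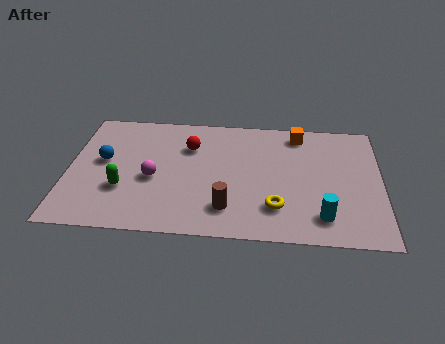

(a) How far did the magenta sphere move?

1.5

The magenta sphere moved from about (2.5, 4.4) to (3.2, 3.1), a distance of √(0.7² + 1.3²) ≈ 1.5.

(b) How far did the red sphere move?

2.5

From (6.8, 6.2) to (4.5, 5.1), the red sphere covered √(2.3² + 1.1²) ≈ 2.5 units.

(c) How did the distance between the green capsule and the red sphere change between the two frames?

-1.8

Before: roughly 5.4 units apart; after: 3.6. That's 1.8 units closer together.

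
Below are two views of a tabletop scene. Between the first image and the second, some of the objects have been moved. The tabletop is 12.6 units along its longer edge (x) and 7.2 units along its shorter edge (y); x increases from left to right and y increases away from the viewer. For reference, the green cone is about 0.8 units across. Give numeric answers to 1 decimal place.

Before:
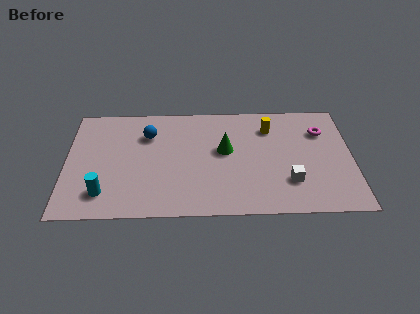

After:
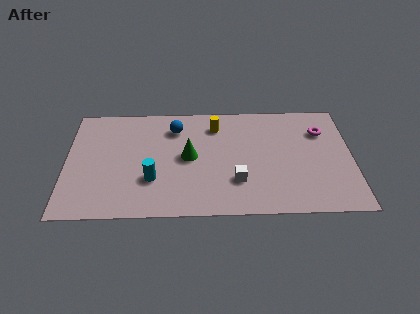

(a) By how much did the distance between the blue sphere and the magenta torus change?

-1.2

They were about 7.7 units apart before and 6.5 after — 1.2 units closer together.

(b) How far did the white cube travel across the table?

2.3

From (9.8, 2.0) to (7.5, 2.1), the white cube covered √(2.3² + 0.1²) ≈ 2.3 units.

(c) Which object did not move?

the magenta torus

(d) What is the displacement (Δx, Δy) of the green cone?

(-1.6, -0.4)

The green cone started near (7.0, 4.1) and ended near (5.4, 3.7).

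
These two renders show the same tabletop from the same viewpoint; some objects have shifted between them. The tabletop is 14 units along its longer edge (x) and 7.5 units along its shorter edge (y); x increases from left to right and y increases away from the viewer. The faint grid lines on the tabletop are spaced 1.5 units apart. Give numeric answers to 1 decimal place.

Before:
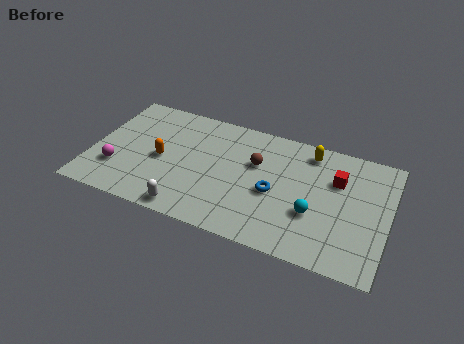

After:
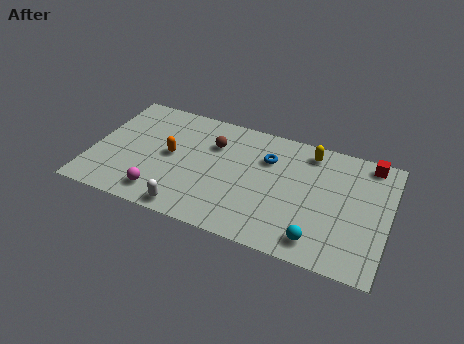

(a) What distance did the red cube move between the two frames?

2.1

The red cube moved from about (11.5, 5.1) to (12.9, 6.7), a distance of √(1.4² + 1.6²) ≈ 2.1.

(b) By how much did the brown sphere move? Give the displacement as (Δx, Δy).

(-2.1, 0.5)

The brown sphere started near (7.7, 4.8) and ended near (5.6, 5.3).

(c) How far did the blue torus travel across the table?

2.1

From (8.7, 3.3) to (8.2, 5.3), the blue torus covered √(0.5² + 2.0²) ≈ 2.1 units.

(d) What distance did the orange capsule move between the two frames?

0.6

The orange capsule was near (3.3, 3.5) before and (3.7, 3.9) after, so it travelled √(0.4² + 0.4²) ≈ 0.6 units.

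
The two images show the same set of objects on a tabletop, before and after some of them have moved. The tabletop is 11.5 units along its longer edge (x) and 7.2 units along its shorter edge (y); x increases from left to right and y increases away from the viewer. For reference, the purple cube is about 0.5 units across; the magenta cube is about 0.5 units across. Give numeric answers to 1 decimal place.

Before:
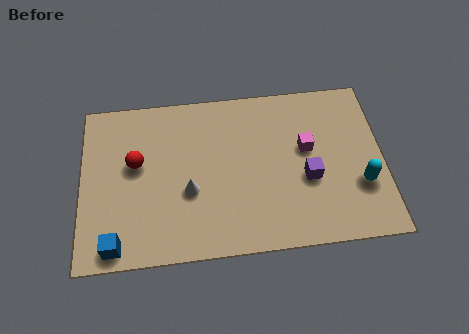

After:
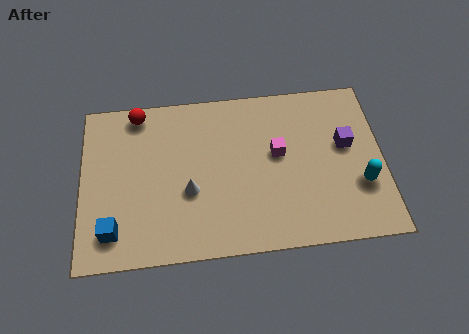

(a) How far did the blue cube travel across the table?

0.6

The blue cube moved from about (1.3, 0.8) to (1.2, 1.4), a distance of √(0.1² + 0.6²) ≈ 0.6.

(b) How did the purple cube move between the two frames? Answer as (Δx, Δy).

(1.5, 1.3)

The purple cube was at about (8.6, 2.9) and moved to about (10.1, 4.2).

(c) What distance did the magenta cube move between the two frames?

1.1

From (8.6, 4.2) to (7.5, 4.1), the magenta cube covered √(1.1² + 0.1²) ≈ 1.1 units.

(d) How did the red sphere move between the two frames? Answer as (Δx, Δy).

(0.1, 2.2)

From the two frames, the red sphere sits at roughly (2.1, 4.2) before and (2.2, 6.4) after.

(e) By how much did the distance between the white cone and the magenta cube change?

-1.1

They were about 4.7 units apart before and 3.6 after — 1.1 units closer together.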